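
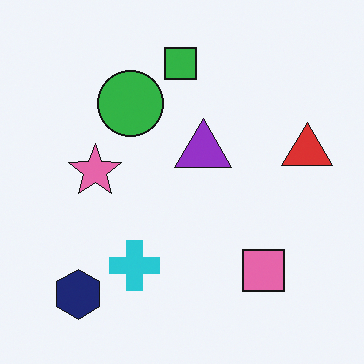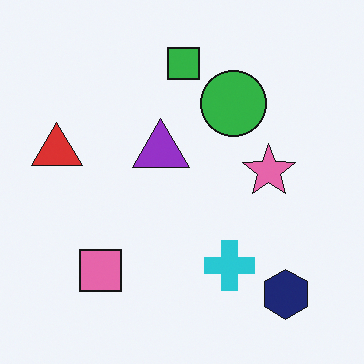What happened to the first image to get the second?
Flipped horizontally (left ↔ right).

The red triangle is in the right of the first image and the left of the second — shapes on opposite sides of the vertical midline have swapped in a mirror flip.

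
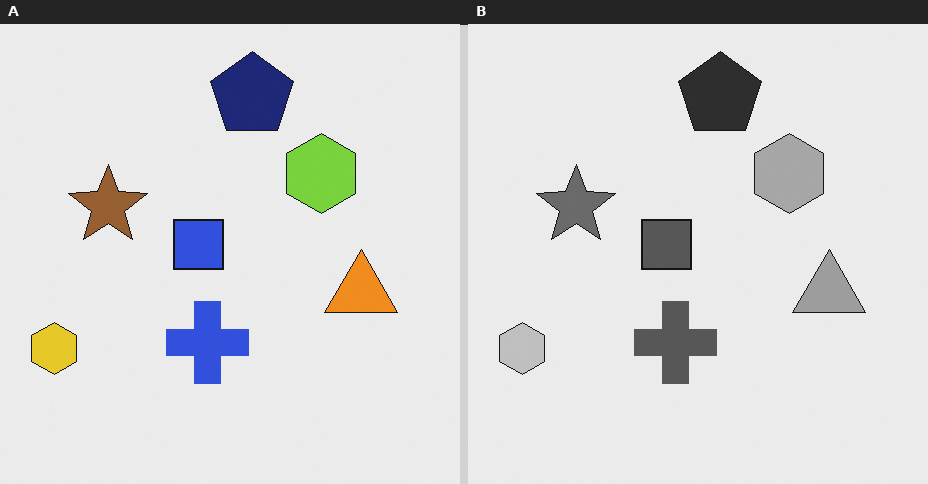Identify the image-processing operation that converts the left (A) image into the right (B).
This is the original image converted to grayscale.

All color is removed — every shape is now a shade of grey.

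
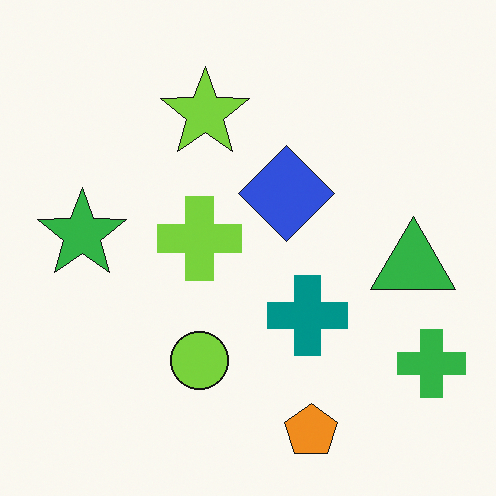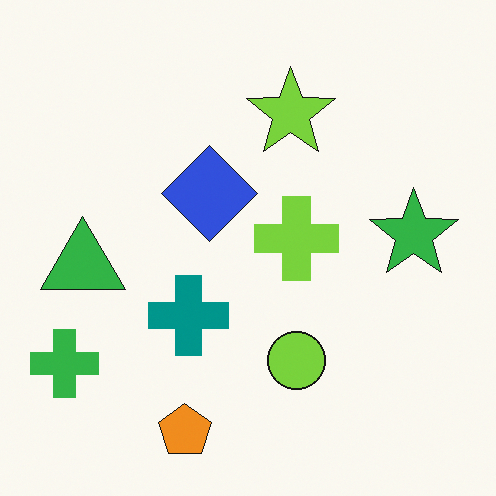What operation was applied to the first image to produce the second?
The transformation is: flipped horizontally (left ↔ right).

The green cross is in the bottom-right of the first image and the bottom-left of the second — shapes on opposite sides of the vertical midline have swapped in a mirror flip.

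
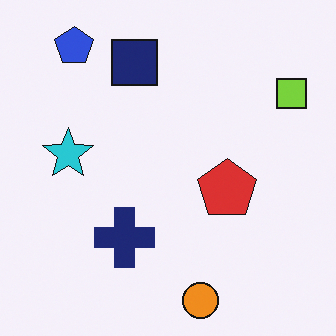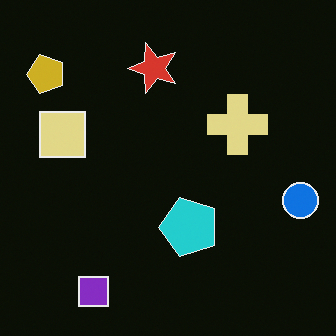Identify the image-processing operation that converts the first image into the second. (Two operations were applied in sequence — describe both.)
The image was color-inverted (negative), then transposed (reflected across the top-left ↔ bottom-right diagonal).

The light background has become dark and every shape's color is its complement — a photographic negative. Shapes have swapped their row and column positions — what was in the top-right is now in the bottom-left — a diagonal reflection.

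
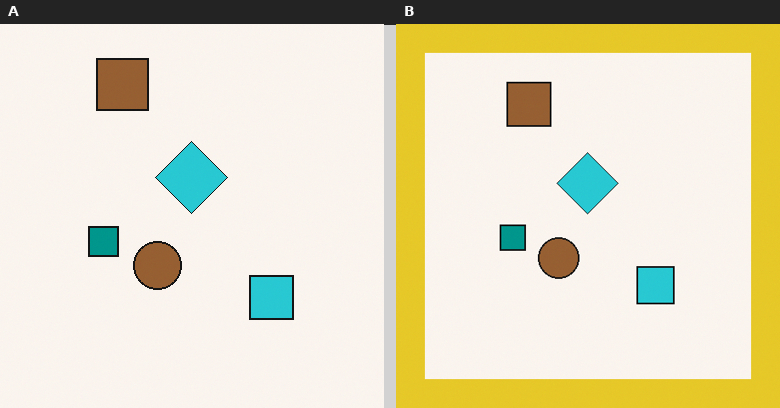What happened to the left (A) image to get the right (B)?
This is the original image framed with a yellow border.

A solid yellow frame runs around the edge of the right (B) image, with the content slightly shrunk inside it.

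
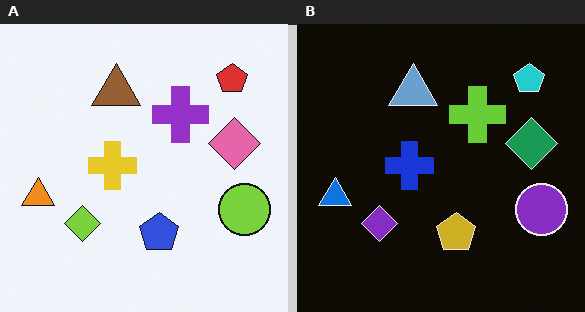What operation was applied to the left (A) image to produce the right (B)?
The image was color-inverted (negative).

The light background has become dark and every shape's color is its complement — a photographic negative.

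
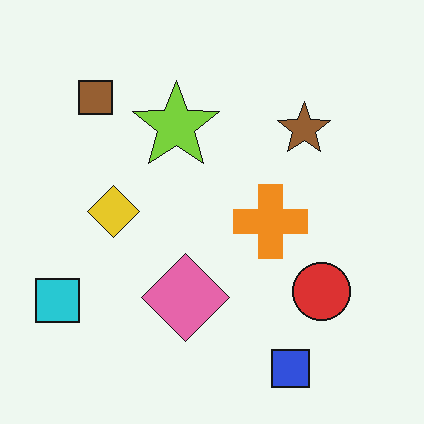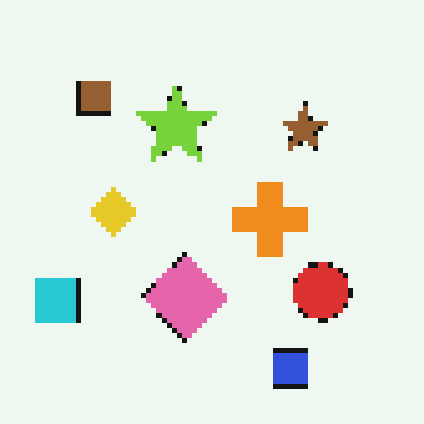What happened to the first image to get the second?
Mildly pixelated.

Shapes are reduced to large square blocks; fine edges and outlines are lost — a downscale-then-upscale (mosaic) effect.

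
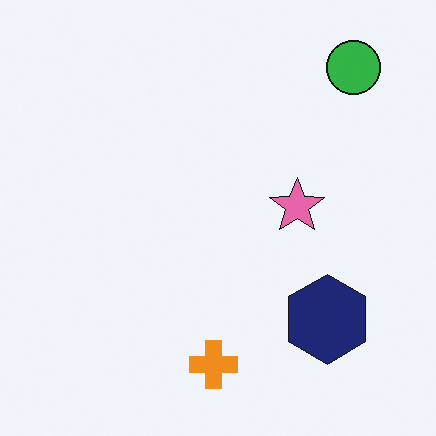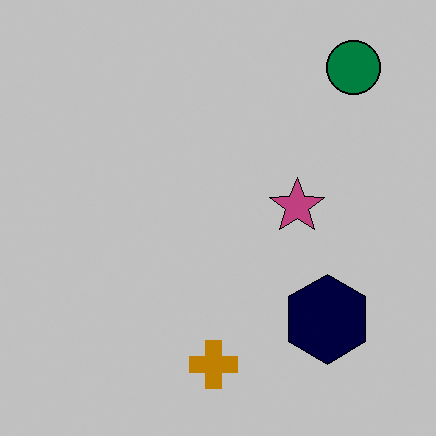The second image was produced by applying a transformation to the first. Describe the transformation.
It was aggressively posterized.

Each flat color has snapped to a coarser quantized level — most visibly, the near-white background has dropped to a flat grey.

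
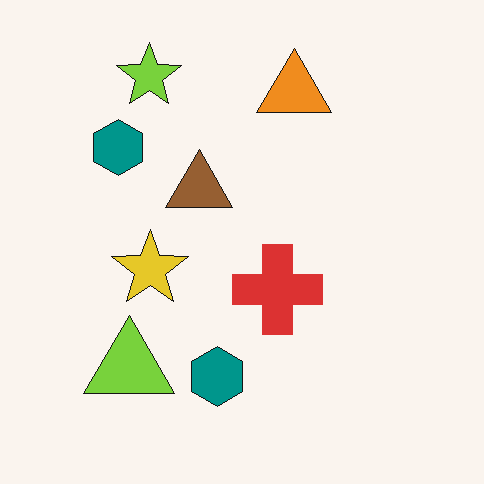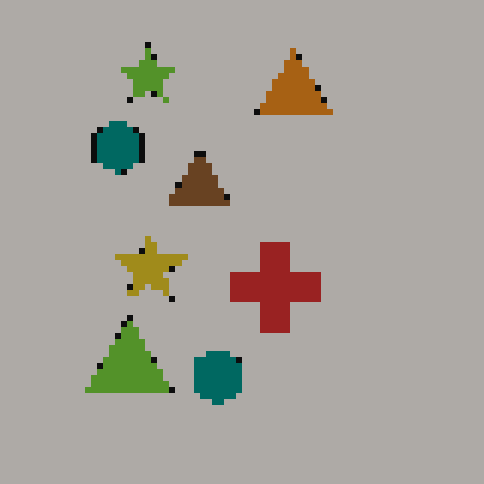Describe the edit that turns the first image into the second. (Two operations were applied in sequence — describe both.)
This is the original image darkened a lot, then moderately pixelated.

Every pixel — background and shapes alike — is uniformly darkened. Shapes are reduced to large square blocks; fine edges and outlines are lost — a downscale-then-upscale (mosaic) effect.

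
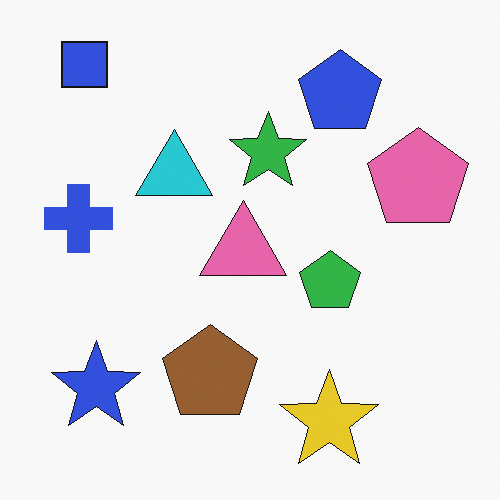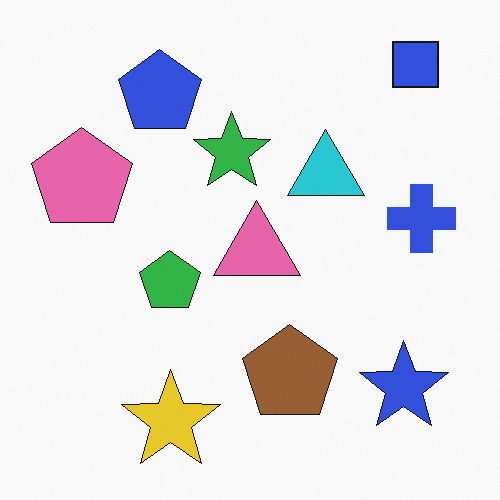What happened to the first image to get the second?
This is the original image flipped horizontally (left ↔ right).

The blue cross is in the left of the first image and the right of the second — shapes on opposite sides of the vertical midline have swapped in a mirror flip.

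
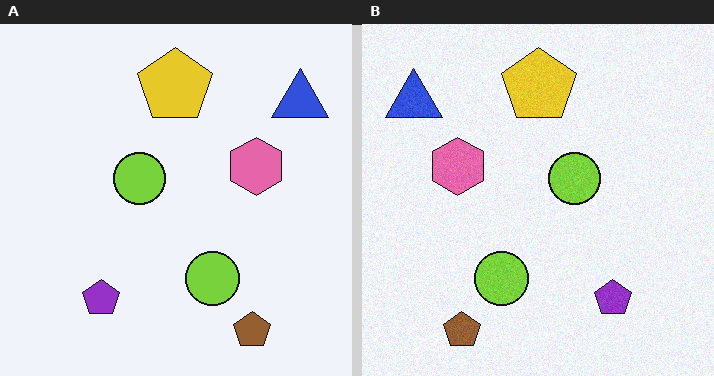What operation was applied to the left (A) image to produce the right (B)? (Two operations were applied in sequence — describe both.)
This is the original image flipped horizontally (left ↔ right), then degraded with subtle gaussian noise.

The blue triangle is in the top-right of the left (A) image and the top-left of the right (B) — shapes on opposite sides of the vertical midline have swapped in a mirror flip. Random speckle covers the whole image, including the flat background.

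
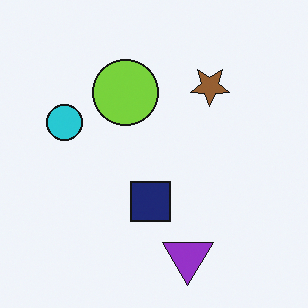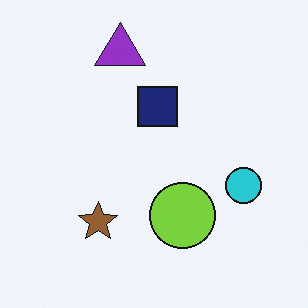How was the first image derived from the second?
The first image is the second rotated 180°.

The purple triangle sits in the top of the second image and the bottom of the first — consistent with a whole-image 180° rotation.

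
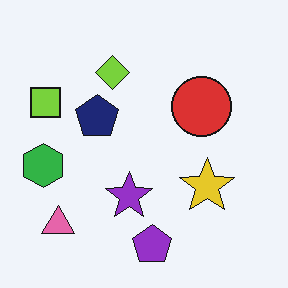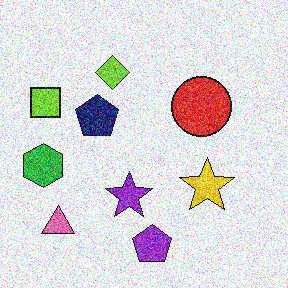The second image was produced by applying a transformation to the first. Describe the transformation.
This is the original image degraded with a thick layer of grain.

Random speckle covers the whole image, including the flat background.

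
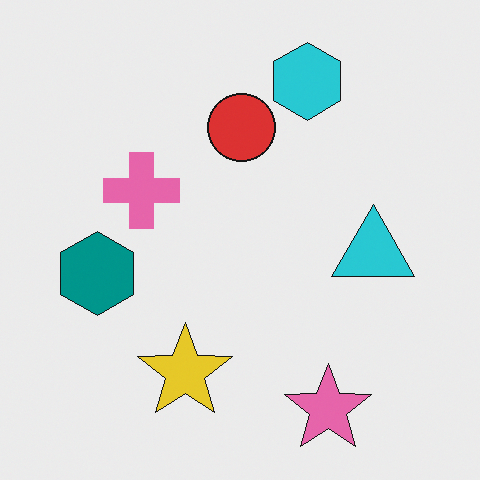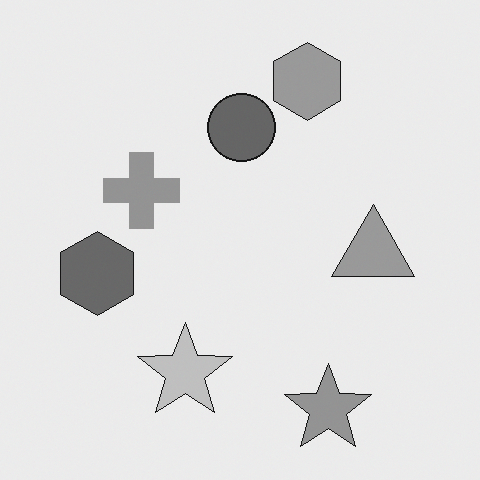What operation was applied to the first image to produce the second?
The transformation is: converted to grayscale.

All color is removed — every shape is now a shade of grey.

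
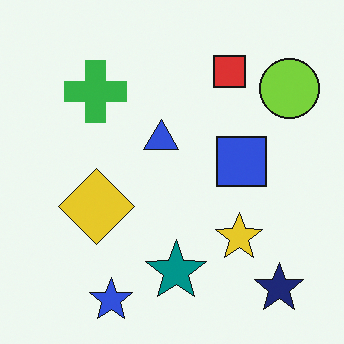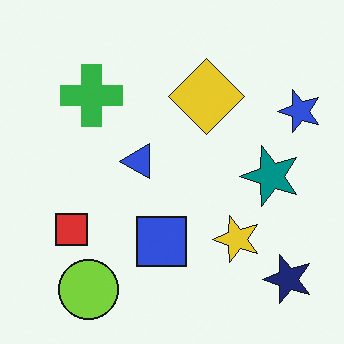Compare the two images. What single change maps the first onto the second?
It was transposed (reflected across the top-left ↔ bottom-right diagonal).

Shapes have swapped their row and column positions — what was in the top-right is now in the bottom-left — a diagonal reflection.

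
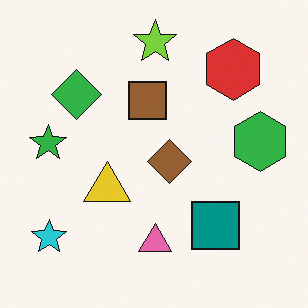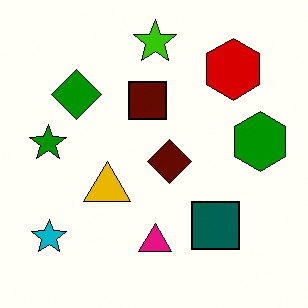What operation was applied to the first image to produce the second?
The transformation is: given much higher contrast.

Tones are pushed away from mid-grey across the whole image — a global contrast change.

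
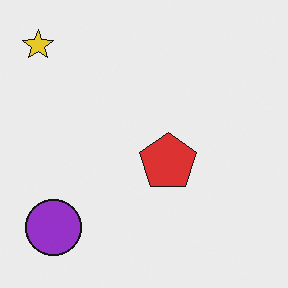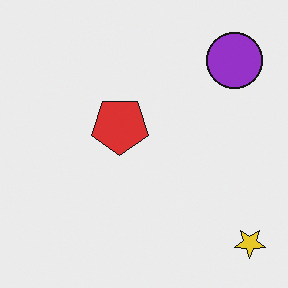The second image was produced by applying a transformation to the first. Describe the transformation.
The transformation is: rotated 180°.

The yellow star sits in the top-left of the first image and the bottom-right of the second — consistent with a whole-image 180° rotation.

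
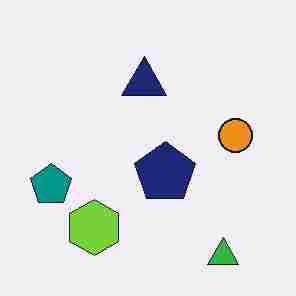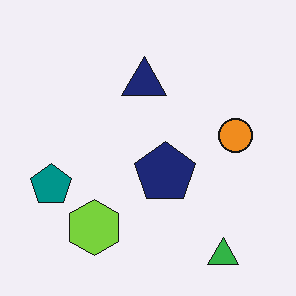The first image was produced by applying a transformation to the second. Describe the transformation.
The transformation is: heavily JPEG-compressed with obvious blocking artifacts.

Blocky 8×8 compression artifacts appear around shape edges and the flat background shows ringing — characteristic JPEG degradation.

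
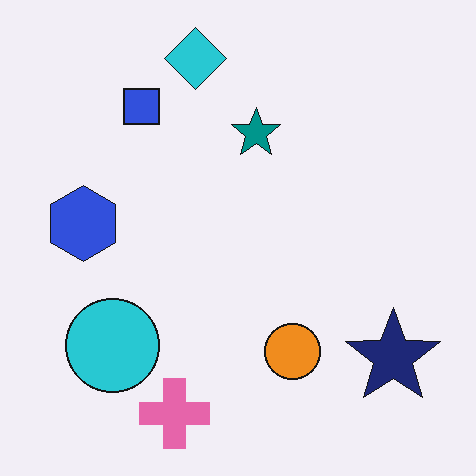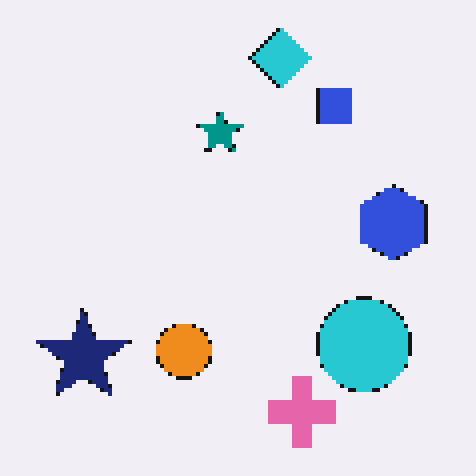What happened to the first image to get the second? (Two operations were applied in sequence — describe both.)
Lightly pixelated (a mild mosaic effect), then flipped horizontally (left ↔ right).

Shapes are reduced to large square blocks; fine edges and outlines are lost — a downscale-then-upscale (mosaic) effect. The blue hexagon is in the left of the first image and the right of the second — shapes on opposite sides of the vertical midline have swapped in a mirror flip.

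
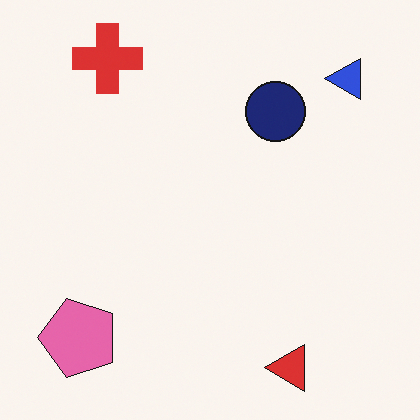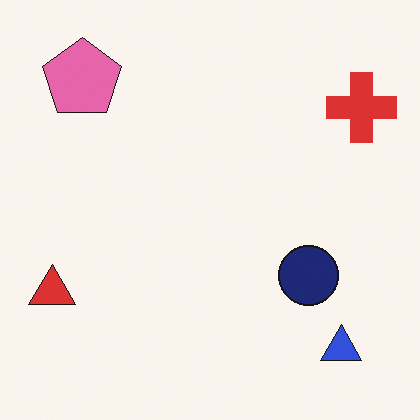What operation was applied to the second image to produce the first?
This is the original image rotated 90° counter-clockwise.

The blue triangle sits in the bottom-right of the second image and the top-right of the first — consistent with a whole-image 90° counter-clockwise rotation.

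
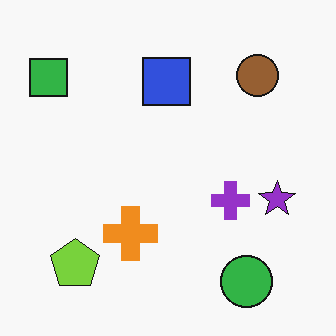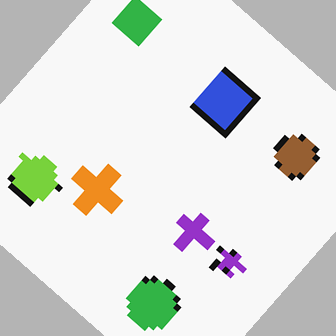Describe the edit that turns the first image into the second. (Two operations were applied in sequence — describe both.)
The image was moderately pixelated, then rotated clockwise by a large amount — several tens of degrees.

Shapes are reduced to large square blocks; fine edges and outlines are lost — a downscale-then-upscale (mosaic) effect. Every shape is tilted by the same angle and the image corners show triangular fill wedges — a whole-image rotation by a non-right angle.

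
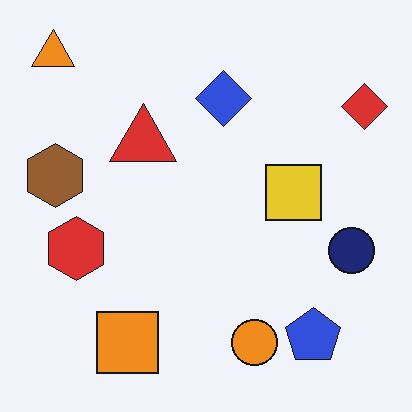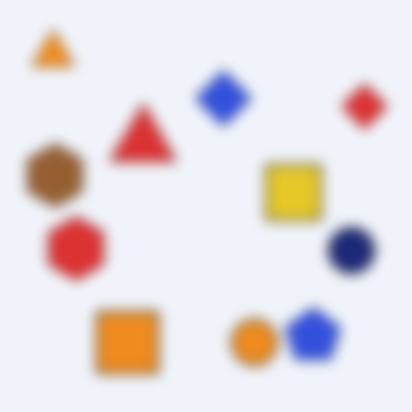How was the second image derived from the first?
The image was strongly gaussian-blurred.

Shape edges and outlines are uniformly softened across the whole image.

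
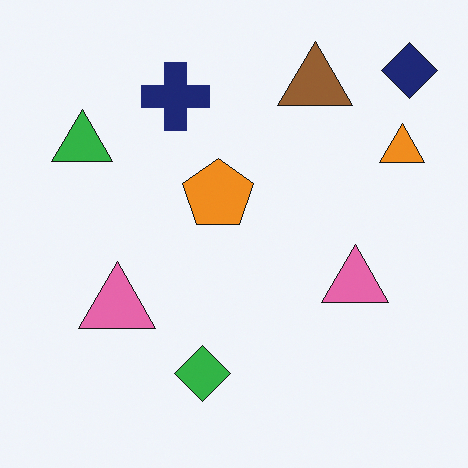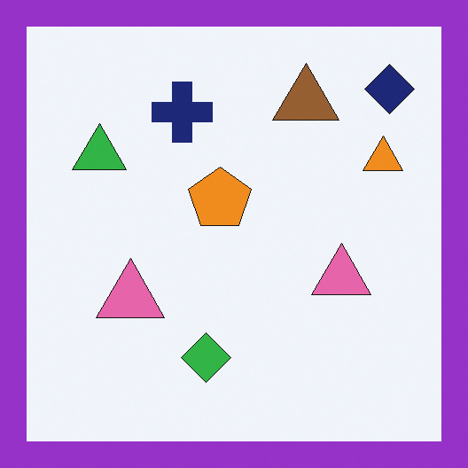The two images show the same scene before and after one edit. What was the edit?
Framed with a purple border.

A solid purple frame runs around the edge of the second image, with the content slightly shrunk inside it.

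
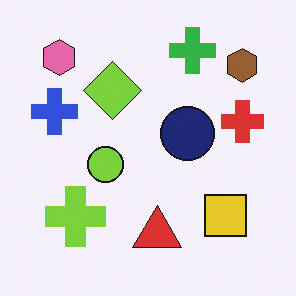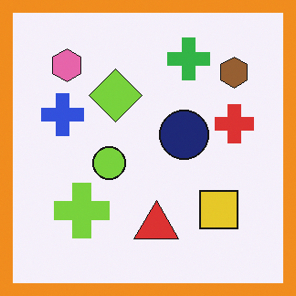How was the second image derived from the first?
Framed with a orange border.

A solid orange frame runs around the edge of the second image, with the content slightly shrunk inside it.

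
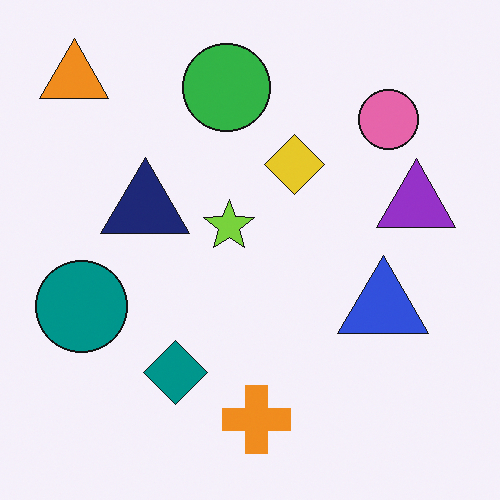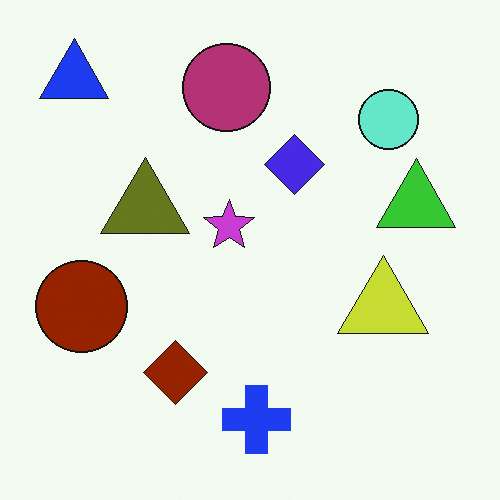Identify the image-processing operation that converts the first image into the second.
The transformation is: hue-shifted through roughly half the color wheel.

Every shape's color has rotated by the same amount around the hue wheel — a uniform hue shift.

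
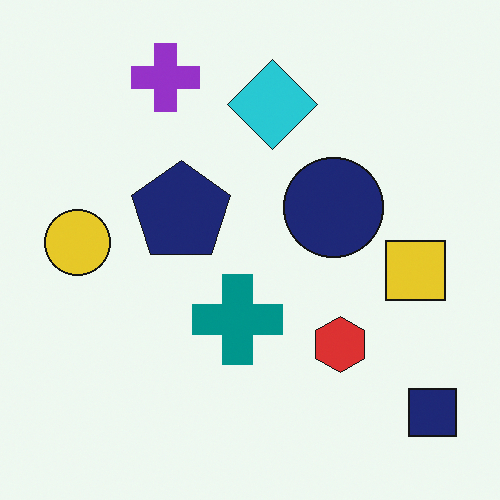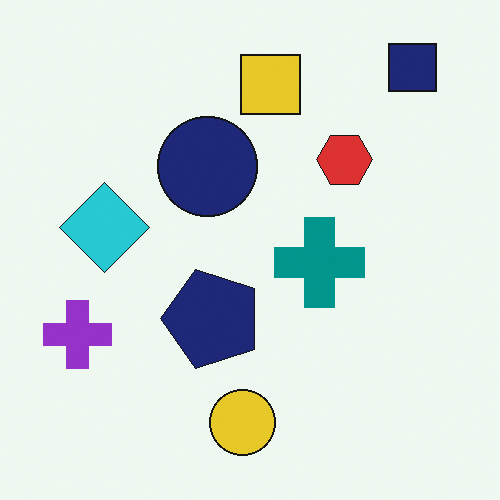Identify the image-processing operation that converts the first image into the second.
The second image is the first rotated 90° counter-clockwise.

The navy square sits in the bottom-right of the first image and the top-right of the second — consistent with a whole-image 90° counter-clockwise rotation.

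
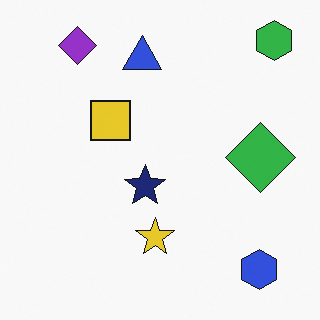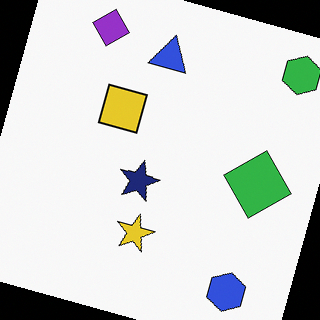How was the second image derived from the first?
Rotated clockwise by a clearly visible amount.

Every shape is tilted by the same angle and the image corners show triangular fill wedges — a whole-image rotation by a non-right angle.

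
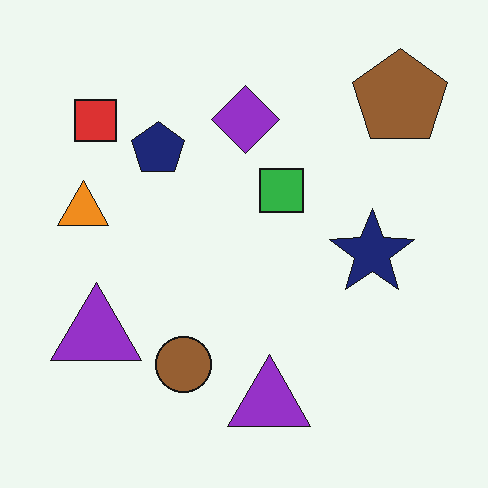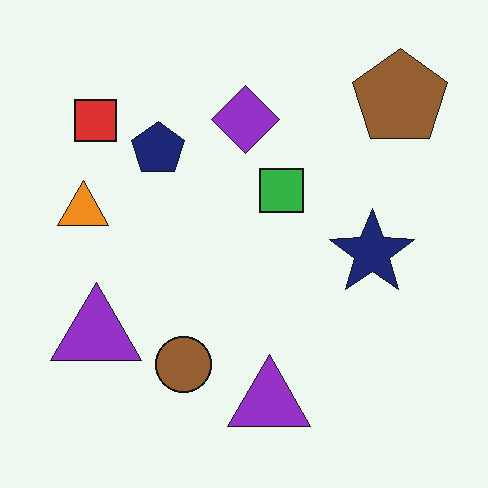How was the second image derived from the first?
The image was JPEG-compressed with visible artifacts.

Blocky 8×8 compression artifacts appear around shape edges and the flat background shows ringing — characteristic JPEG degradation.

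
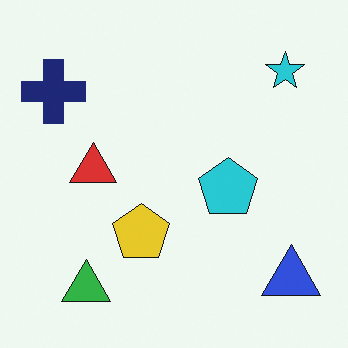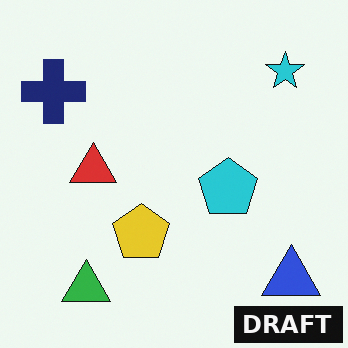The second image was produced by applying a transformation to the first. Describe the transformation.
The second image is the first watermarked with the text "DRAFT" in the lower-right corner.

A dark label reading "DRAFT" appears in the lower-right corner.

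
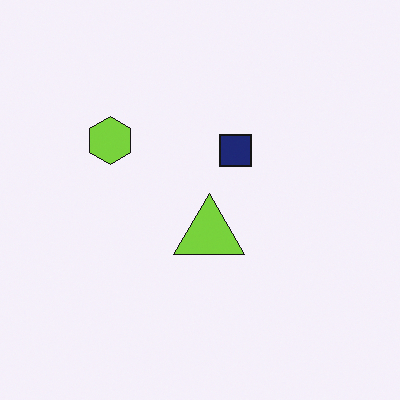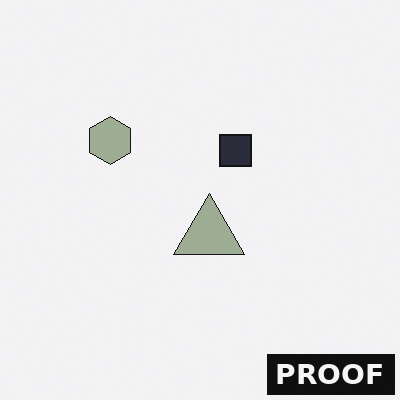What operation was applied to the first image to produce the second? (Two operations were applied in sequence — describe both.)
The image was made much more muted (saturation change), then watermarked with the text "PROOF" in the lower-right corner.

All colors are more muted and greyish — a global saturation change. A dark label reading "PROOF" appears in the lower-right corner.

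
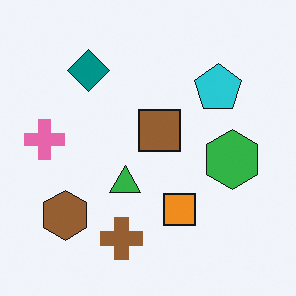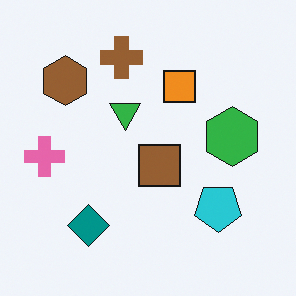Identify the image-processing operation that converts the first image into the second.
It was flipped vertically (top ↔ bottom).

The brown cross is in the bottom of the first image and the top of the second — shapes on opposite sides of the horizontal midline have swapped in a mirror flip.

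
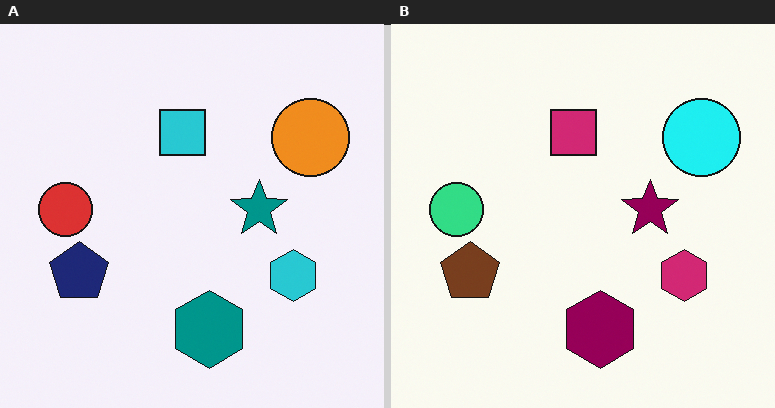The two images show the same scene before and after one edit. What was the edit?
Hue-shifted noticeably.

Every shape's color has rotated by the same amount around the hue wheel — a uniform hue shift.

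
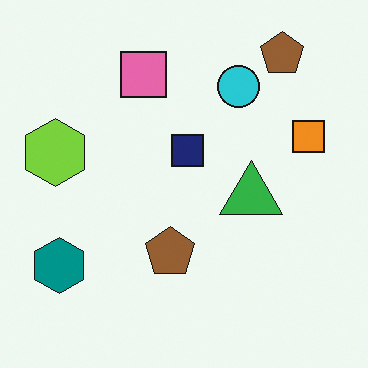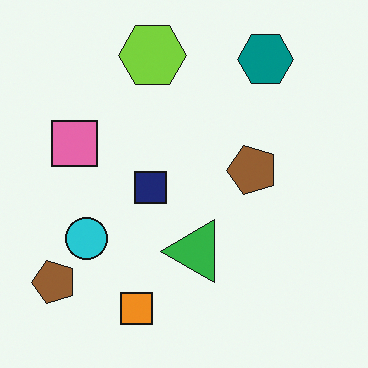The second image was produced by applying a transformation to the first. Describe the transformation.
The transformation is: transposed (reflected across the top-left ↔ bottom-right diagonal).

Shapes have swapped their row and column positions — what was in the top-right is now in the bottom-left — a diagonal reflection.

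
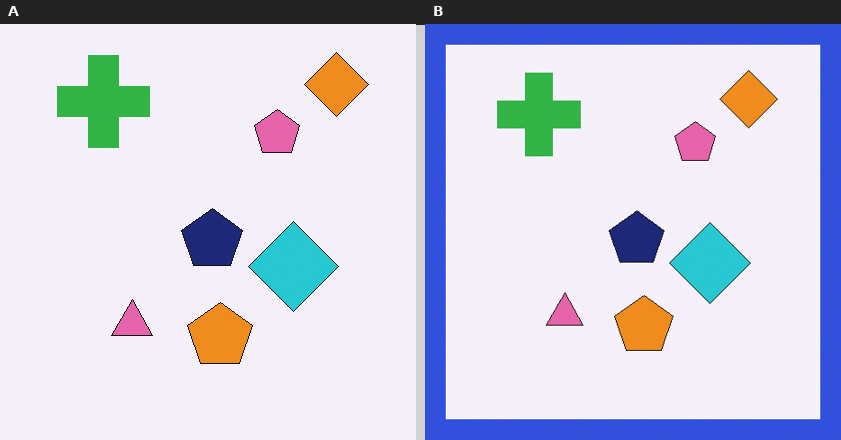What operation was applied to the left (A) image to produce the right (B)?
It was framed with a blue border.

A solid blue frame runs around the edge of the right (B) image, with the content slightly shrunk inside it.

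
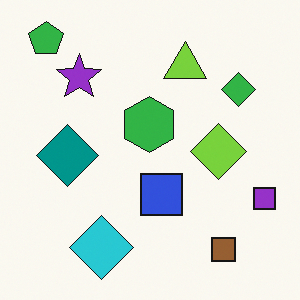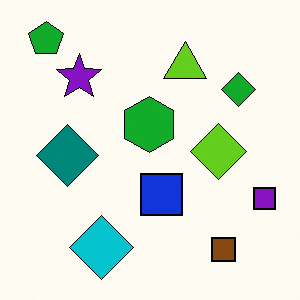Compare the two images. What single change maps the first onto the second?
It was given slightly increased contrast.

Tones are pushed away from mid-grey across the whole image — a global contrast change.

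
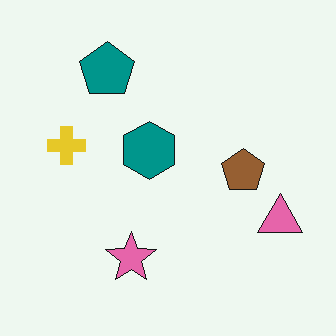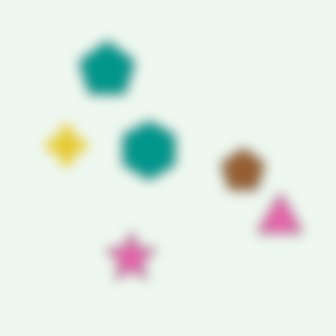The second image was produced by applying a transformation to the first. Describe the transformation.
It was heavily blurred.

Shape edges and outlines are uniformly softened across the whole image.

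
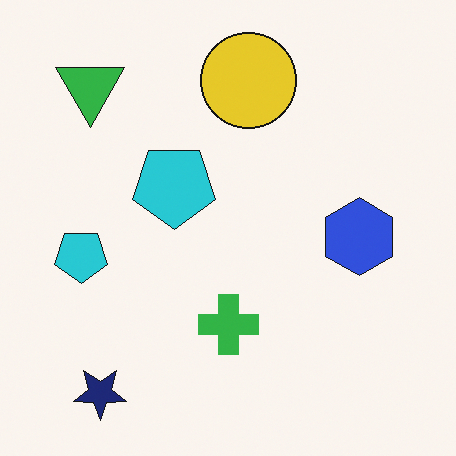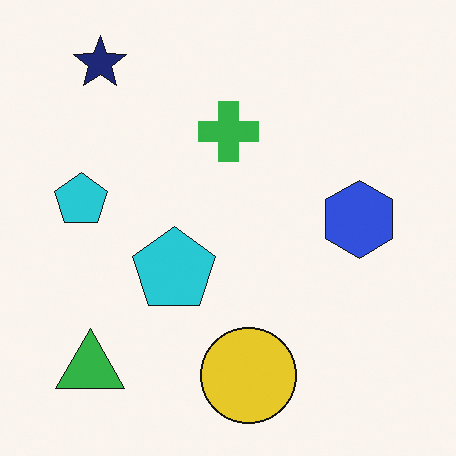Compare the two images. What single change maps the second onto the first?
It was flipped vertically (top ↔ bottom).

The navy star is in the top-left of the second image and the bottom-left of the first — shapes on opposite sides of the horizontal midline have swapped in a mirror flip.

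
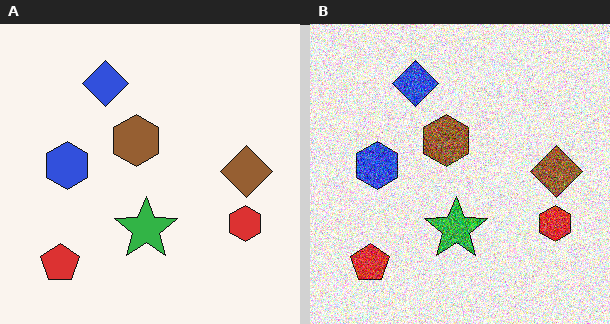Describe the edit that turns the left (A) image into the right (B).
Degraded with heavy additive noise.

Random speckle covers the whole image, including the flat background.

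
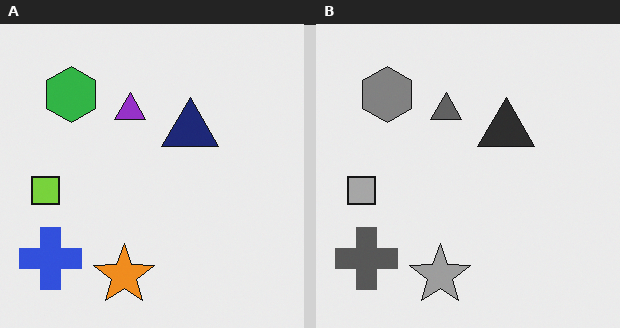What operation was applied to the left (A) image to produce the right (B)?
It was converted to grayscale.

All color is removed — every shape is now a shade of grey.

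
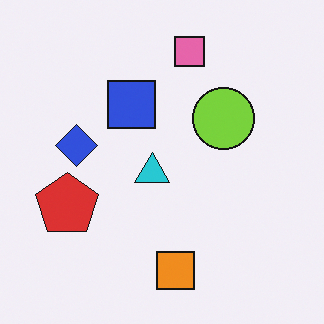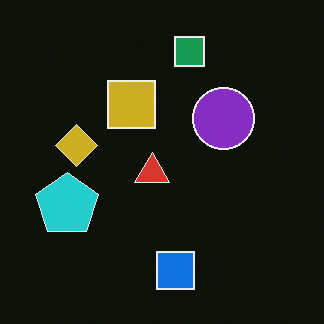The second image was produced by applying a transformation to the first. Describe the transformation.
Color-inverted (negative).

The light background has become dark and every shape's color is its complement — a photographic negative.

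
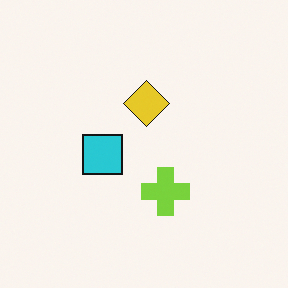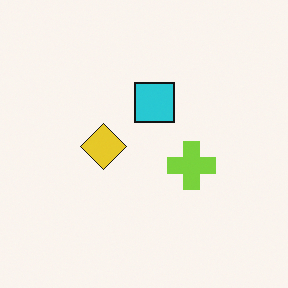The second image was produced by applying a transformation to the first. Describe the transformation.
The transformation is: transposed (reflected across the top-left ↔ bottom-right diagonal).

Shapes have swapped their row and column positions — what was in the top-right is now in the bottom-left — a diagonal reflection.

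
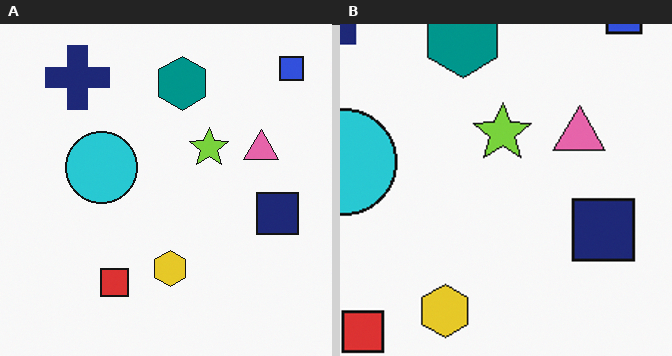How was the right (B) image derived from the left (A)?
The image was cropped slightly and scaled back up.

The visible shapes are larger and the field of view is narrower; shapes near the original edges may be partly or wholly outside the frame — a crop-and-rescale.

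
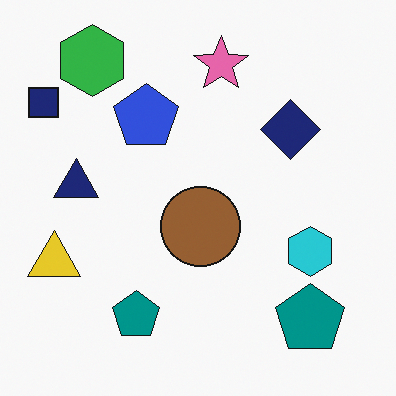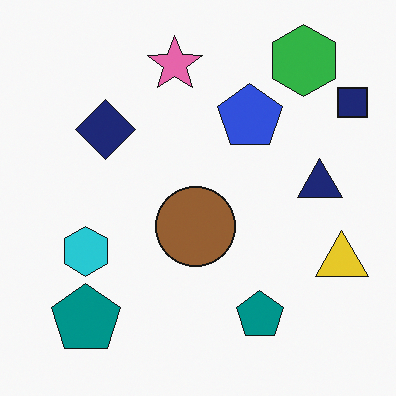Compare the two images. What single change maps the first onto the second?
It was flipped horizontally (left ↔ right).

The navy square is in the top-left of the first image and the top-right of the second — shapes on opposite sides of the vertical midline have swapped in a mirror flip.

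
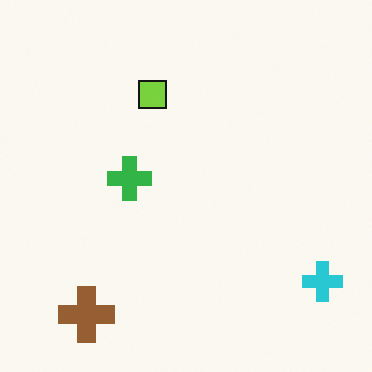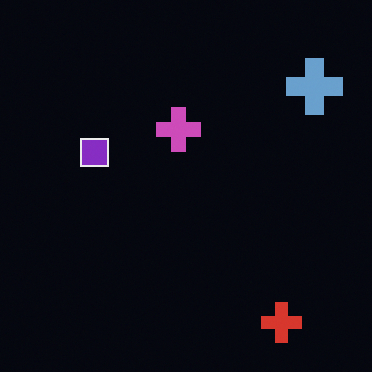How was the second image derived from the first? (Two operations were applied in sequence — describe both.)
This is the original image color-inverted (negative), then transposed (reflected across the top-left ↔ bottom-right diagonal).

The light background has become dark and every shape's color is its complement — a photographic negative. Shapes have swapped their row and column positions — what was in the top-right is now in the bottom-left — a diagonal reflection.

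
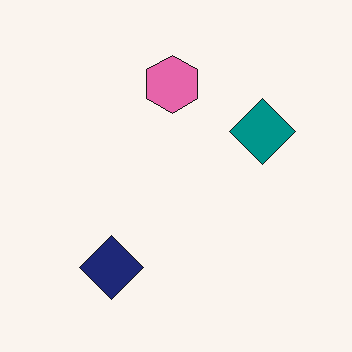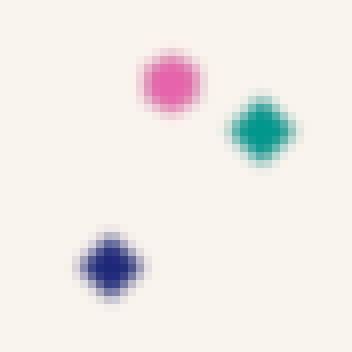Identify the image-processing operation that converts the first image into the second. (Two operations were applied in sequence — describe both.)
Heavily blurred, then pixelated into visible square blocks.

Shape edges and outlines are uniformly softened across the whole image. Shapes are reduced to large square blocks; fine edges and outlines are lost — a downscale-then-upscale (mosaic) effect.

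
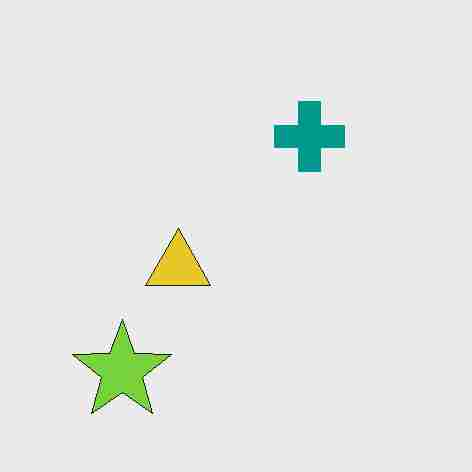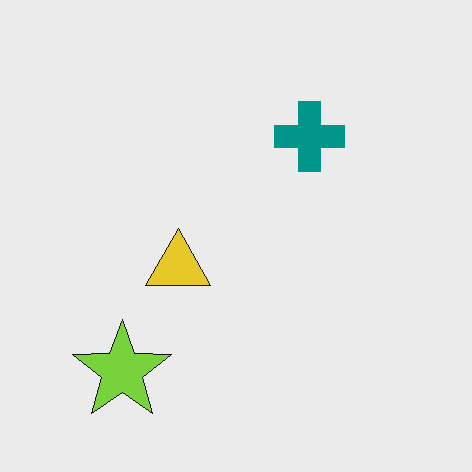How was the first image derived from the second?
It was heavily JPEG-compressed with obvious blocking artifacts.

Blocky 8×8 compression artifacts appear around shape edges and the flat background shows ringing — characteristic JPEG degradation.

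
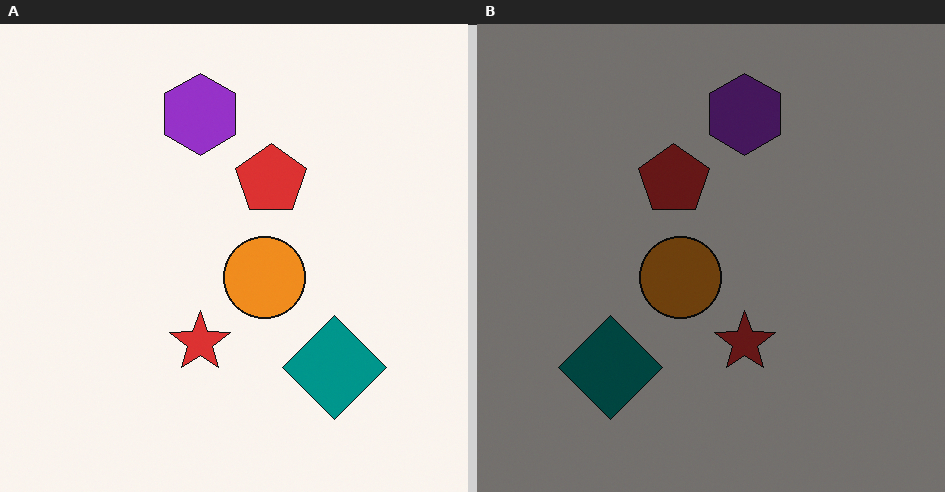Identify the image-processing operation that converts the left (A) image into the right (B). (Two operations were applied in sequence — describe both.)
The transformation is: darkened a lot, then flipped horizontally (left ↔ right).

Every pixel — background and shapes alike — is uniformly darkened. The teal diamond is in the bottom-right of the left (A) image and the bottom-left of the right (B) — shapes on opposite sides of the vertical midline have swapped in a mirror flip.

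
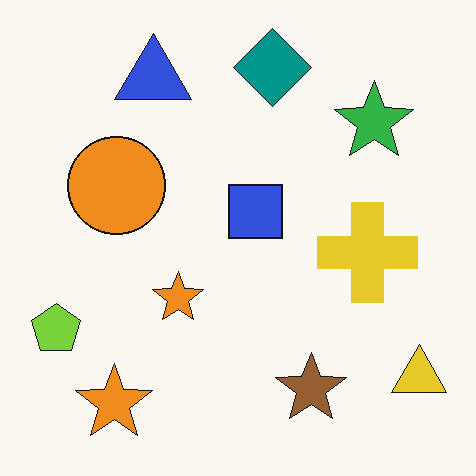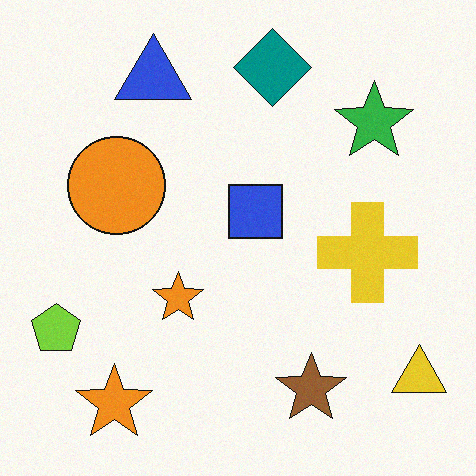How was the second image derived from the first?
The image was degraded with subtle gaussian noise.

Random speckle covers the whole image, including the flat background.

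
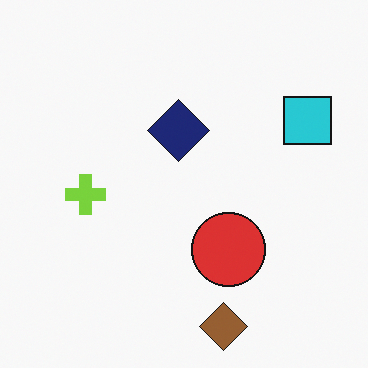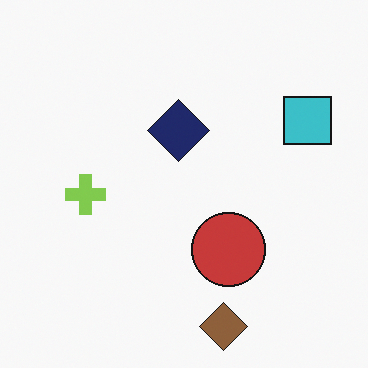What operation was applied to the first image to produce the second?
The image was slightly desaturated.

All colors are more muted and greyish — a global saturation change.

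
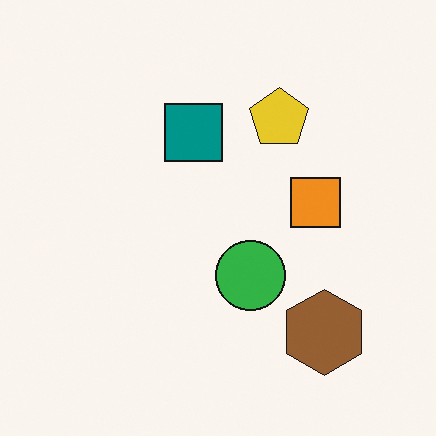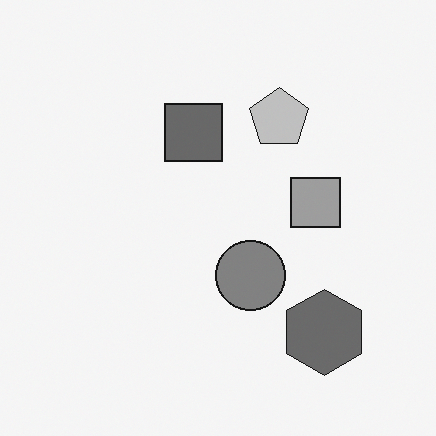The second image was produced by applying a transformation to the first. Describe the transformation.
The image was converted to grayscale.

All color is removed — every shape is now a shade of grey.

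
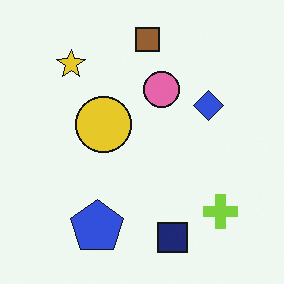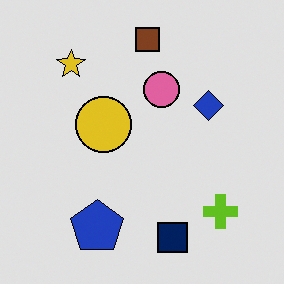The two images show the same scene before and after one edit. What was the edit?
The transformation is: posterized to a reduced palette.

Each flat color has snapped to a coarser quantized level — most visibly, the near-white background has dropped to a flat grey.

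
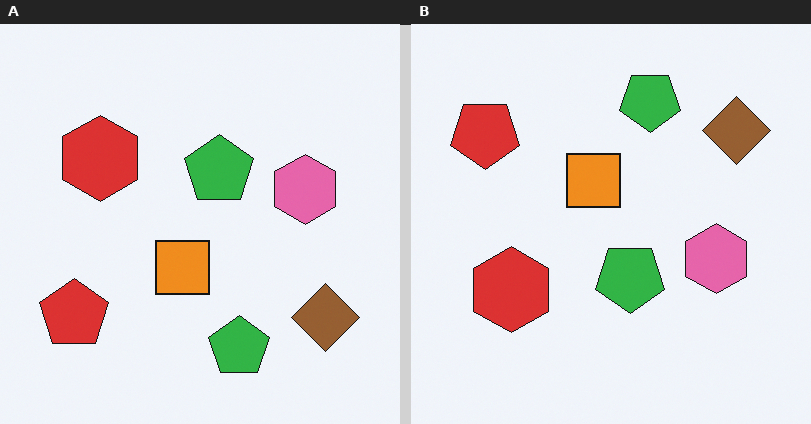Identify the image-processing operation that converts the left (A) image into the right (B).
The transformation is: flipped vertically (top ↔ bottom).

The brown diamond is in the bottom-right of the left (A) image and the top-right of the right (B) — shapes on opposite sides of the horizontal midline have swapped in a mirror flip.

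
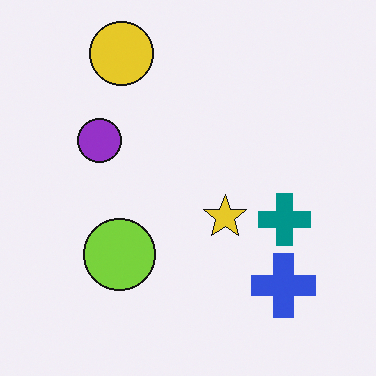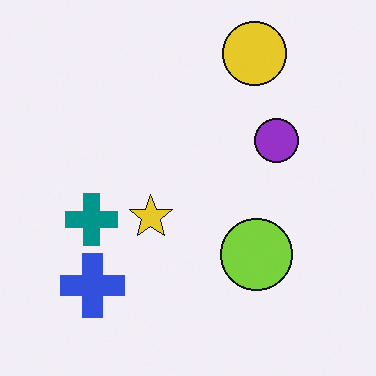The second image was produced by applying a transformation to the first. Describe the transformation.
The image was flipped horizontally (left ↔ right).

The teal cross is in the right of the first image and the left of the second — shapes on opposite sides of the vertical midline have swapped in a mirror flip.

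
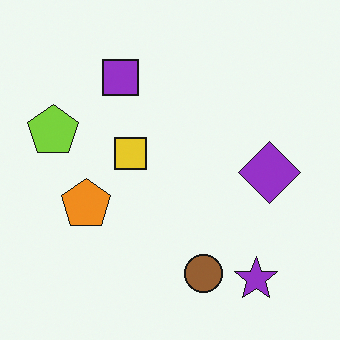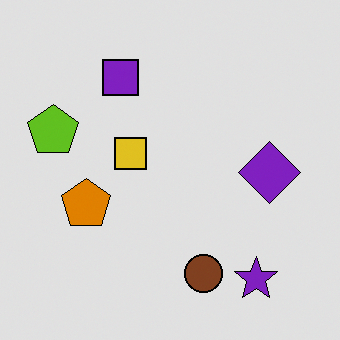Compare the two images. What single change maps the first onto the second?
It was moderately posterized.

Each flat color has snapped to a coarser quantized level — most visibly, the near-white background has dropped to a flat grey.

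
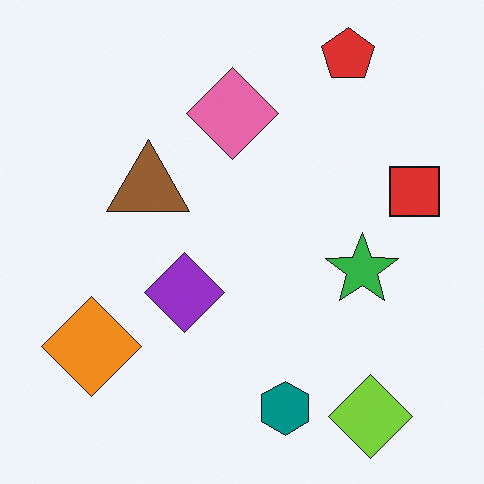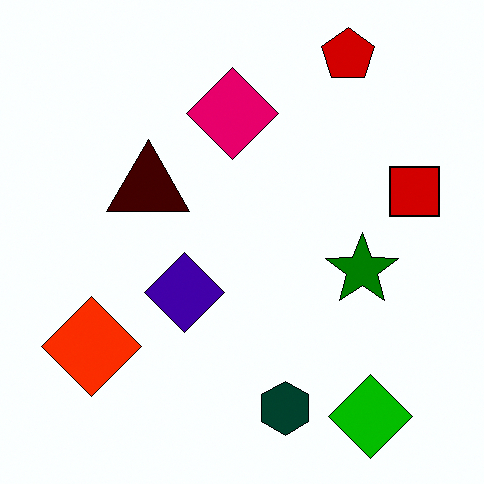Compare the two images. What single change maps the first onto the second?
It was given much higher contrast.

Tones are pushed away from mid-grey across the whole image — a global contrast change.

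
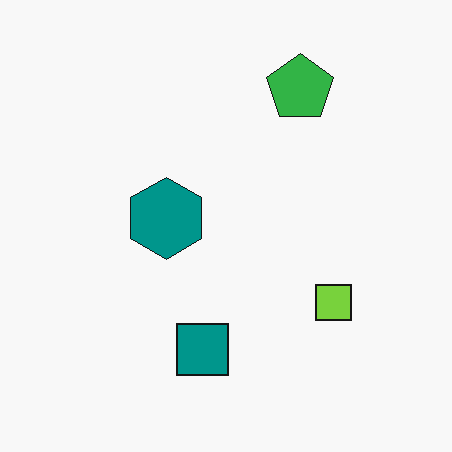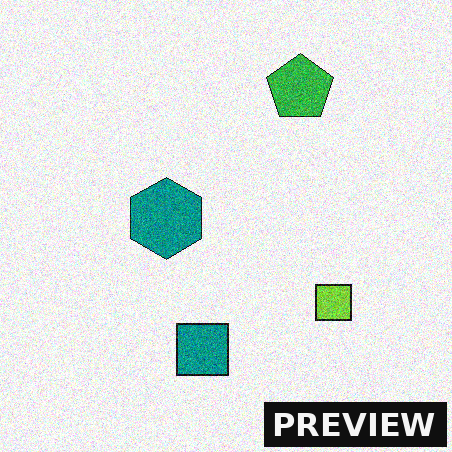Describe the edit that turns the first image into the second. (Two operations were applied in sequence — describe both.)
Degraded with moderate additive noise, then watermarked with the text "PREVIEW" in the lower-right corner.

Random speckle covers the whole image, including the flat background. A dark label reading "PREVIEW" appears in the lower-right corner.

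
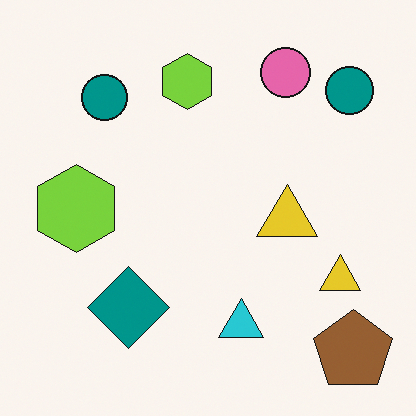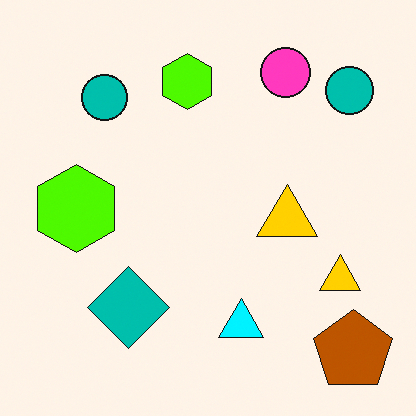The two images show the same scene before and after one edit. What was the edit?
The transformation is: made much more vivid (saturation change).

All colors are more vivid — a global saturation change.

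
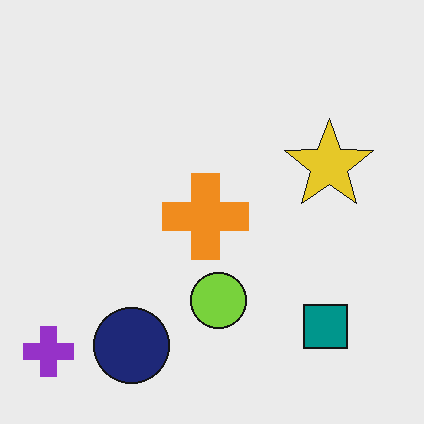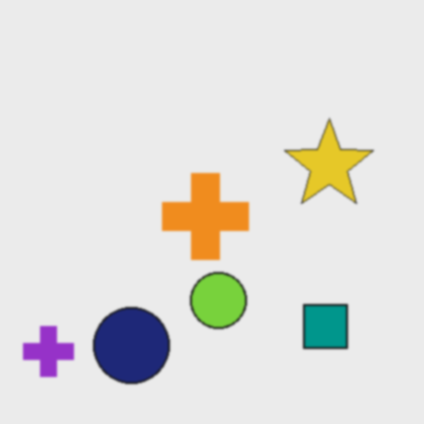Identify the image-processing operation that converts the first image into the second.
The second image is the first slightly softened.

Shape edges and outlines are uniformly softened across the whole image.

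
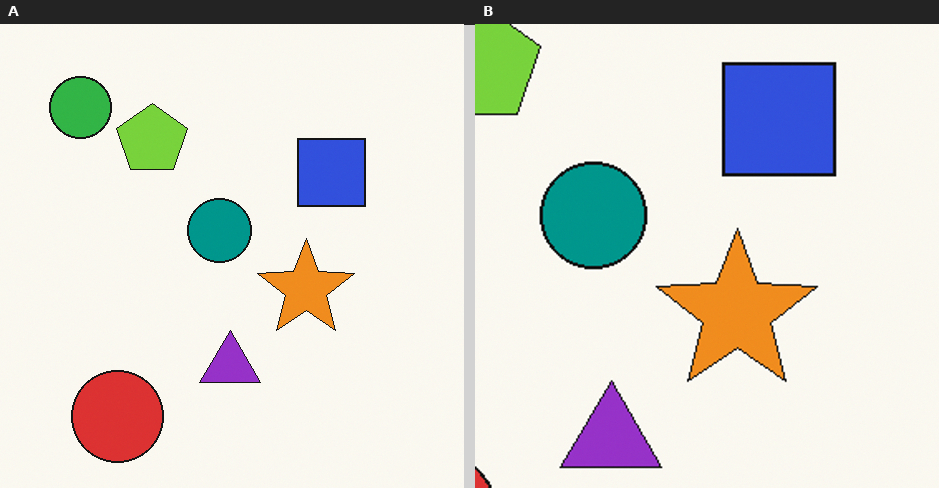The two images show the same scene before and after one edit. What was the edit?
The image was cropped to a noticeably smaller region and rescaled.

The visible shapes are larger and the field of view is narrower; shapes near the original edges may be partly or wholly outside the frame — a crop-and-rescale.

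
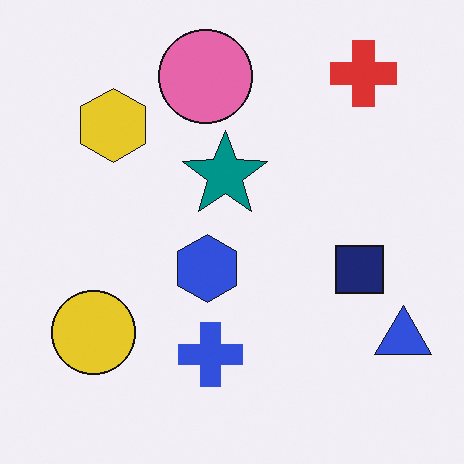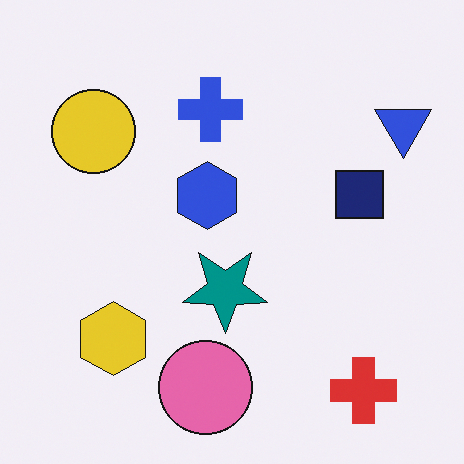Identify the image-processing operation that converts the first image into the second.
The second image is the first flipped vertically (top ↔ bottom).

The red cross is in the top-right of the first image and the bottom-right of the second — shapes on opposite sides of the horizontal midline have swapped in a mirror flip.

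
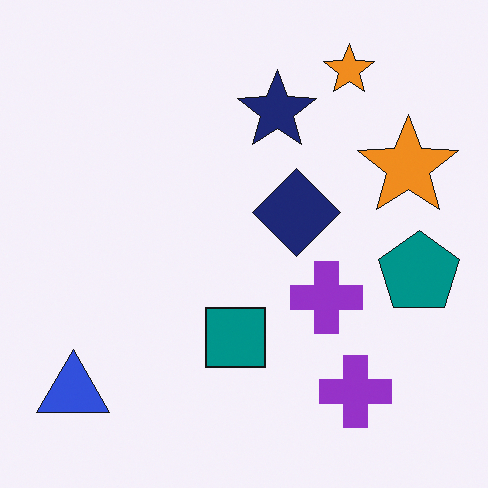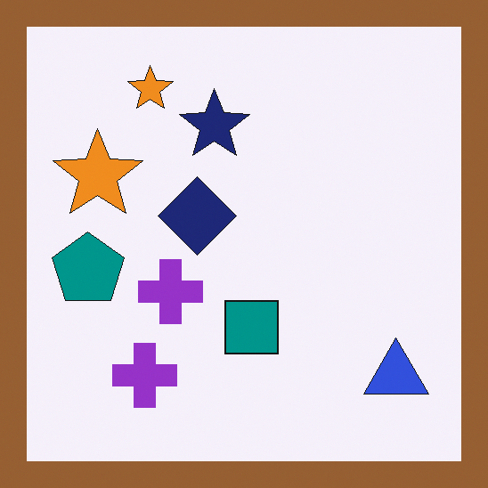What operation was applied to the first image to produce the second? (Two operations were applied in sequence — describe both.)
The transformation is: flipped horizontally (left ↔ right), then framed with a brown border.

The teal pentagon is in the right of the first image and the left of the second — shapes on opposite sides of the vertical midline have swapped in a mirror flip. A solid brown frame runs around the edge of the second image, with the content slightly shrunk inside it.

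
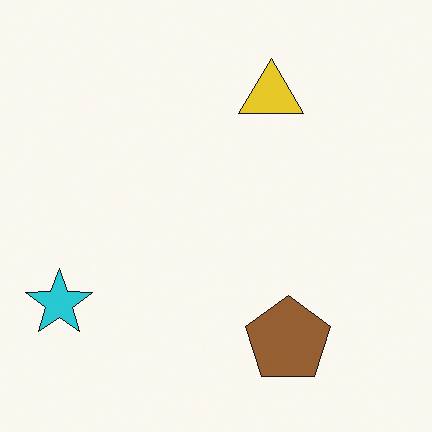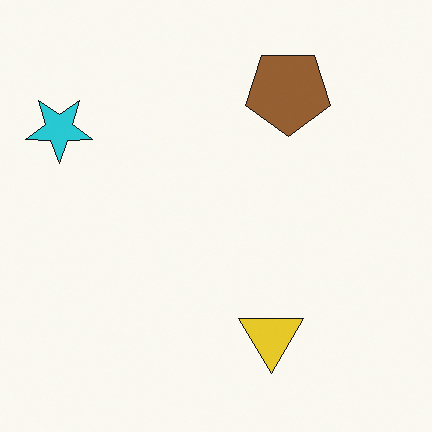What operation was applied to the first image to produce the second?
The transformation is: flipped vertically (top ↔ bottom).

The brown pentagon is in the bottom of the first image and the top of the second — shapes on opposite sides of the horizontal midline have swapped in a mirror flip.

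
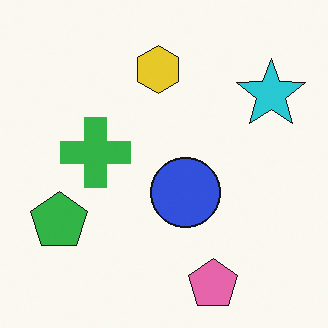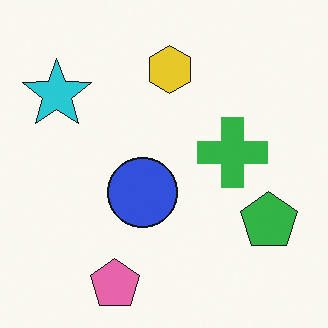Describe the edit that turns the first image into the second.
The second image is the first flipped horizontally (left ↔ right).

The cyan star is in the top-right of the first image and the top-left of the second — shapes on opposite sides of the vertical midline have swapped in a mirror flip.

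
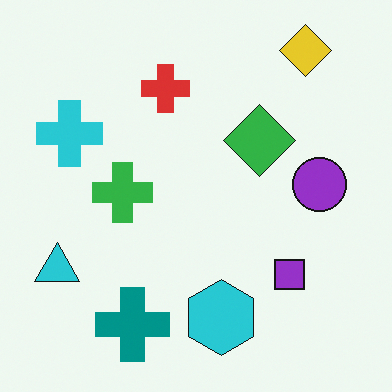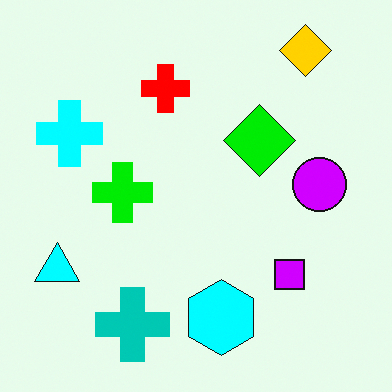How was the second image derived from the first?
It was made much more vivid (saturation change).

All colors are more vivid — a global saturation change.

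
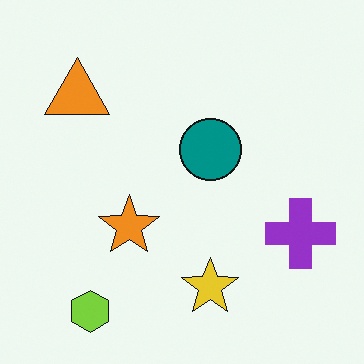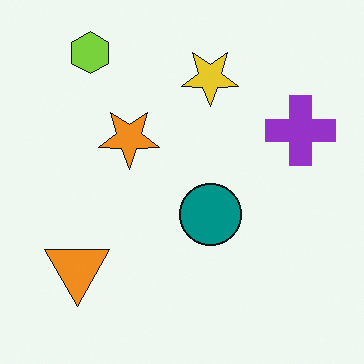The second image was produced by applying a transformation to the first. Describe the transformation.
The image was flipped vertically (top ↔ bottom).

The lime hexagon is in the bottom-left of the first image and the top-left of the second — shapes on opposite sides of the horizontal midline have swapped in a mirror flip.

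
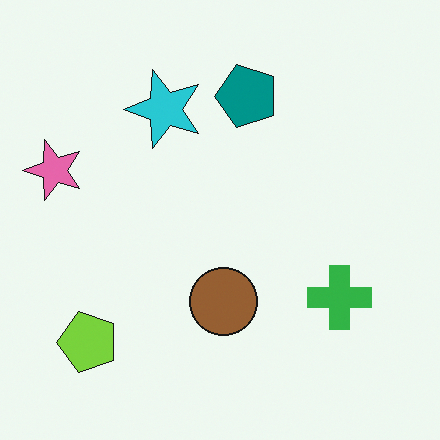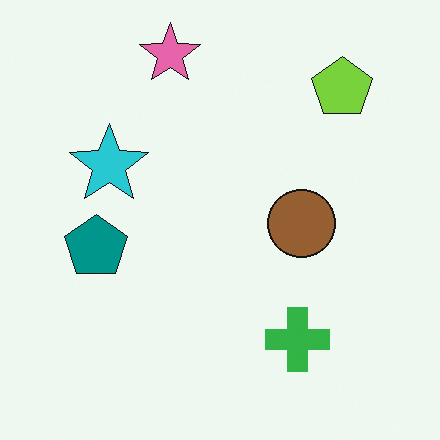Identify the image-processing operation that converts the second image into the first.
The image was transposed (reflected across the top-left ↔ bottom-right diagonal).

Shapes have swapped their row and column positions — what was in the top-right is now in the bottom-left — a diagonal reflection.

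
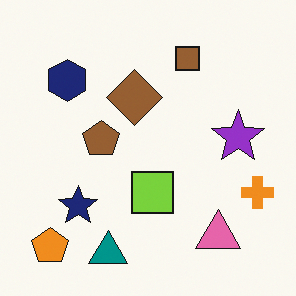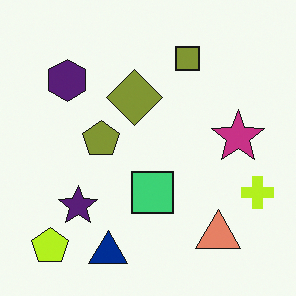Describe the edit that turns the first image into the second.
The second image is the first hue-shifted by a small amount.

Every shape's color has rotated by the same amount around the hue wheel — a uniform hue shift.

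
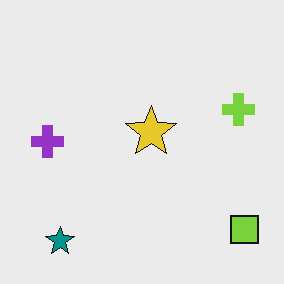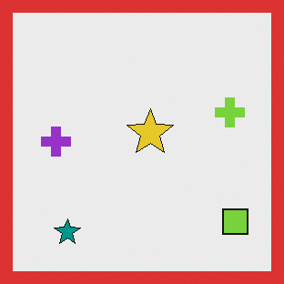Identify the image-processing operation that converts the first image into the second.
The second image is the first framed with a red border.

A solid red frame runs around the edge of the second image, with the content slightly shrunk inside it.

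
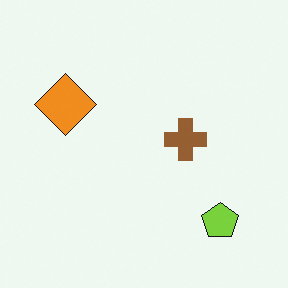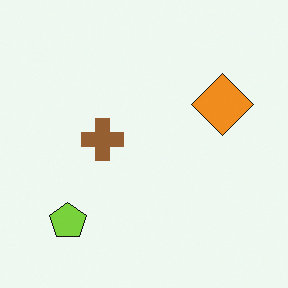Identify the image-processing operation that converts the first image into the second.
The transformation is: flipped horizontally (left ↔ right).

The orange diamond is in the left of the first image and the right of the second — shapes on opposite sides of the vertical midline have swapped in a mirror flip.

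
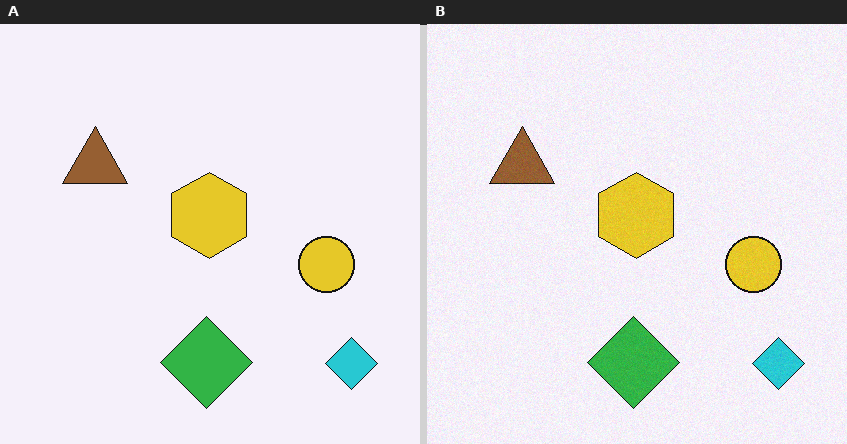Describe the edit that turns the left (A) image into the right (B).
The transformation is: degraded with subtle gaussian noise.

Random speckle covers the whole image, including the flat background.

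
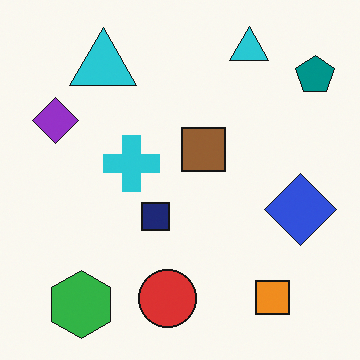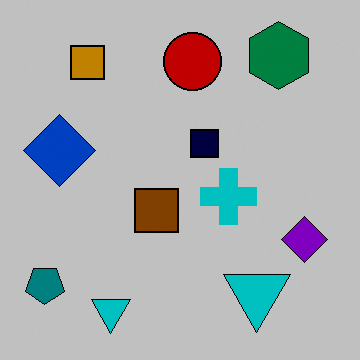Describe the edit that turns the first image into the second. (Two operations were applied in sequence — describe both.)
The second image is the first aggressively posterized, then rotated 180°.

Each flat color has snapped to a coarser quantized level — most visibly, the near-white background has dropped to a flat grey. The teal pentagon sits in the top-right of the first image and the bottom-left of the second — consistent with a whole-image 180° rotation.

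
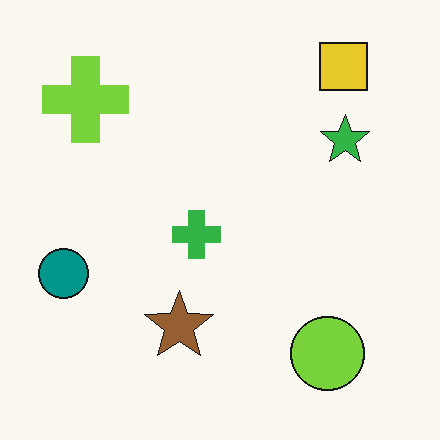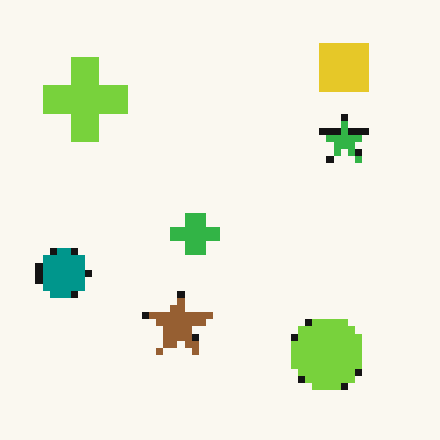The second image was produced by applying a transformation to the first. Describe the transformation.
This is the original image pixelated into visible square blocks.

Shapes are reduced to large square blocks; fine edges and outlines are lost — a downscale-then-upscale (mosaic) effect.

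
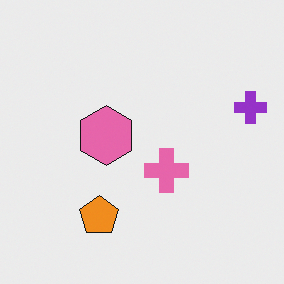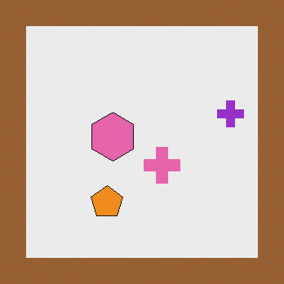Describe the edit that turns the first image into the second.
It was framed with a brown border.

A solid brown frame runs around the edge of the second image, with the content slightly shrunk inside it.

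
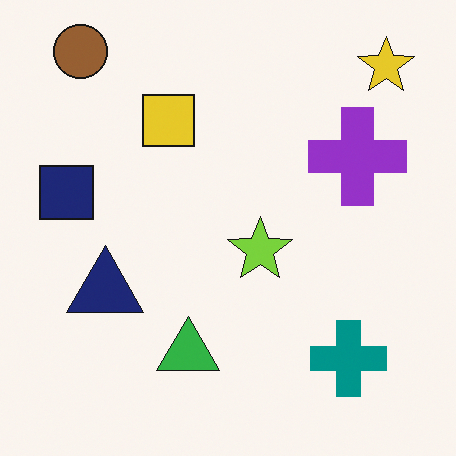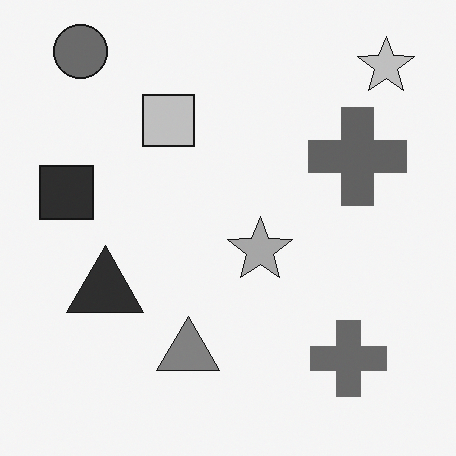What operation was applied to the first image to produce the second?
This is the original image converted to grayscale.

All color is removed — every shape is now a shade of grey.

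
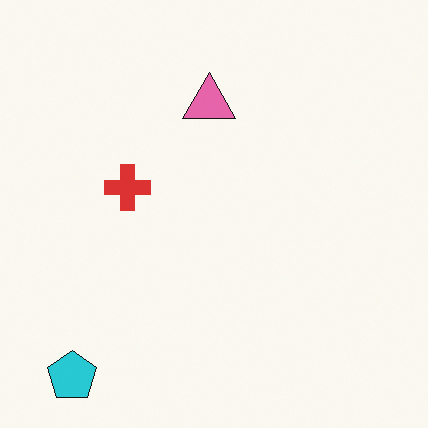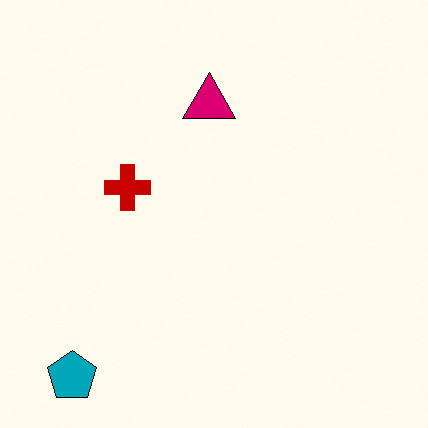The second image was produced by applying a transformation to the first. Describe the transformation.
It was boosted in contrast.

Tones are pushed away from mid-grey across the whole image — a global contrast change.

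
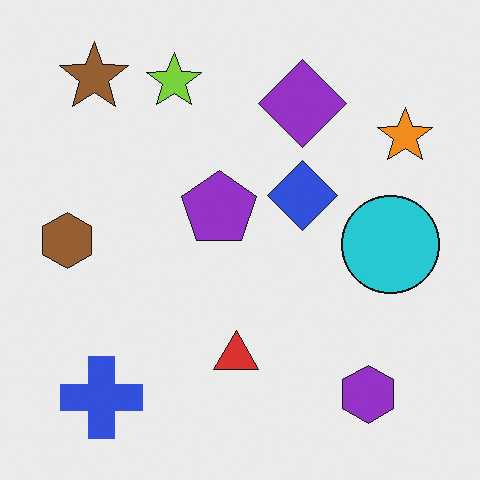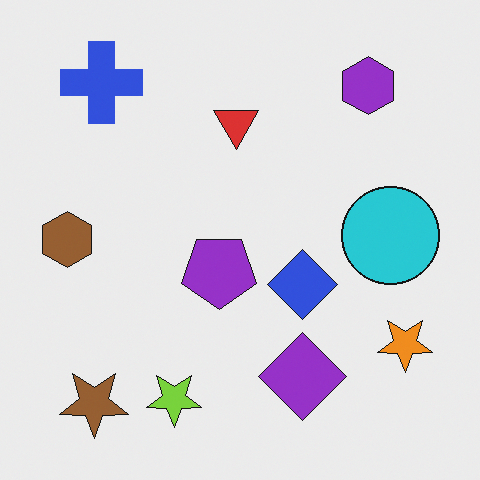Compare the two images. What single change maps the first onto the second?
It was flipped vertically (top ↔ bottom).

The brown star is in the top-left of the first image and the bottom-left of the second — shapes on opposite sides of the horizontal midline have swapped in a mirror flip.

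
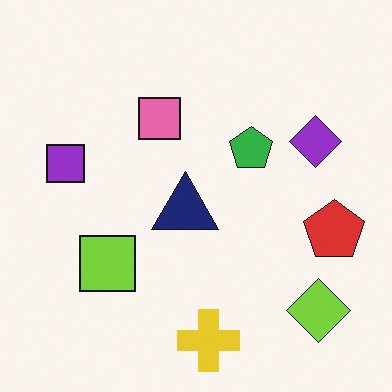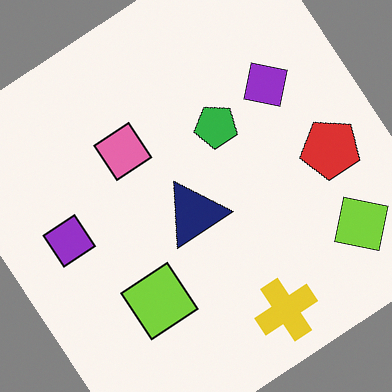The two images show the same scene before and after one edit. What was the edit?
The image was rotated counter-clockwise by a large amount — several tens of degrees.

Every shape is tilted by the same angle and the image corners show triangular fill wedges — a whole-image rotation by a non-right angle.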